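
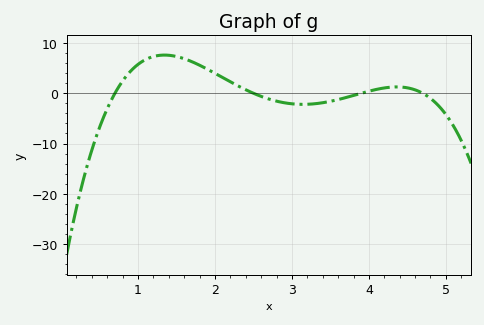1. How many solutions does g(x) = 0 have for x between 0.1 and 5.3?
4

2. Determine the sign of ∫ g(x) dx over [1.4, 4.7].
positive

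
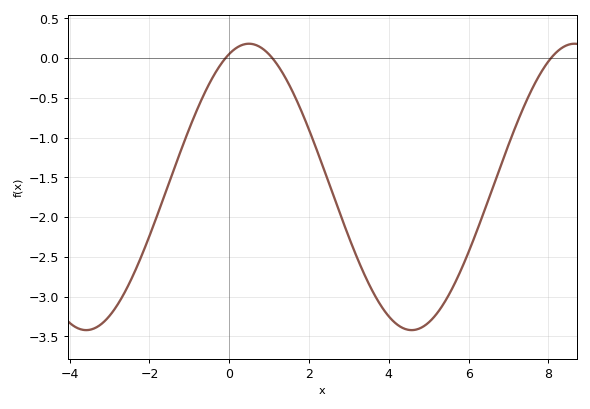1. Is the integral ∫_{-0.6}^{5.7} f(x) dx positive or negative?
negative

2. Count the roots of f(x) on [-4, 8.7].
3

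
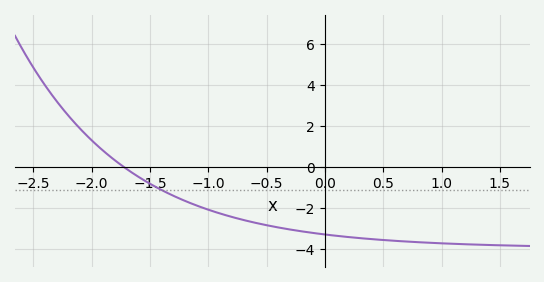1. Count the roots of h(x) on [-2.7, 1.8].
1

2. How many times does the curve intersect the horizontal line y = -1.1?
1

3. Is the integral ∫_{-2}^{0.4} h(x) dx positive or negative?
negative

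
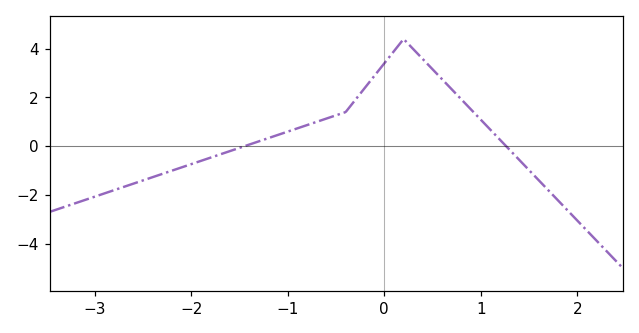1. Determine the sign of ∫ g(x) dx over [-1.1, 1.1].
positive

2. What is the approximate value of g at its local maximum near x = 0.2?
4.39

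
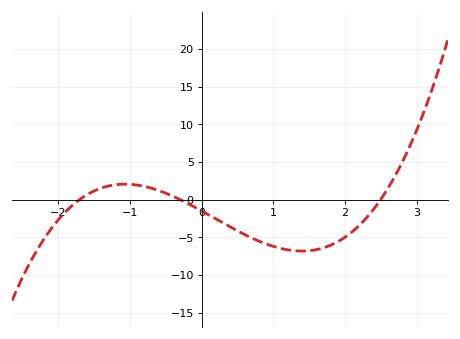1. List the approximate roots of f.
-1.7, -0.3, 2.5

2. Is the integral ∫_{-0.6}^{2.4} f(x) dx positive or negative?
negative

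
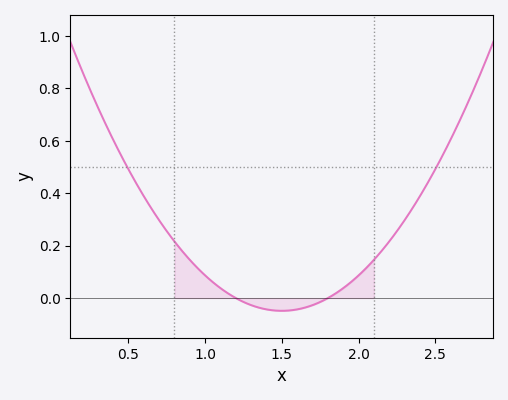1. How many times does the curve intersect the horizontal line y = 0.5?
2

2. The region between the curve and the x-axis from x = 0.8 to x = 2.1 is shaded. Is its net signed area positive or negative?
positive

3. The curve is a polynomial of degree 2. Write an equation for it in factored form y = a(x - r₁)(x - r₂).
y = 0.54(x - 1.2)(x - 1.8)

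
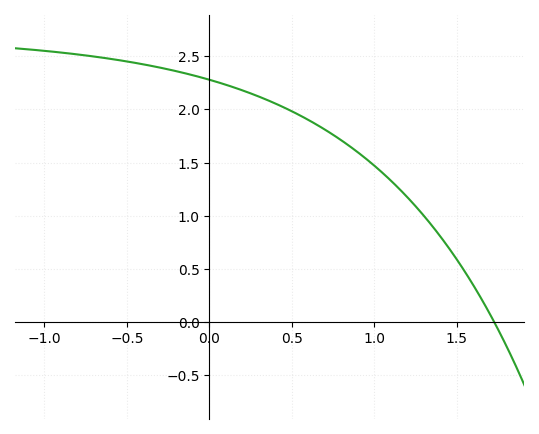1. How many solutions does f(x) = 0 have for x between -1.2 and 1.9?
1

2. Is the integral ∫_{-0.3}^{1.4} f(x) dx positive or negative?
positive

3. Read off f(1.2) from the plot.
1.17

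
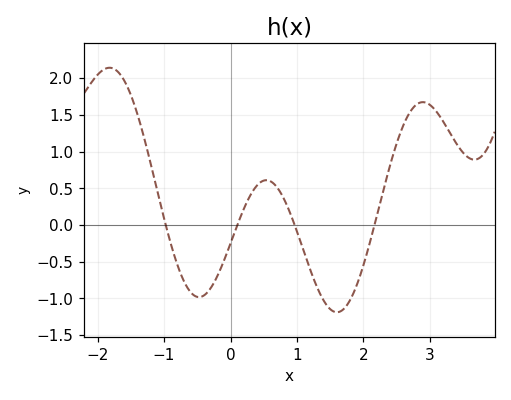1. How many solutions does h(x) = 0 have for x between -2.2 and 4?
4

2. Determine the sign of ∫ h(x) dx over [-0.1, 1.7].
negative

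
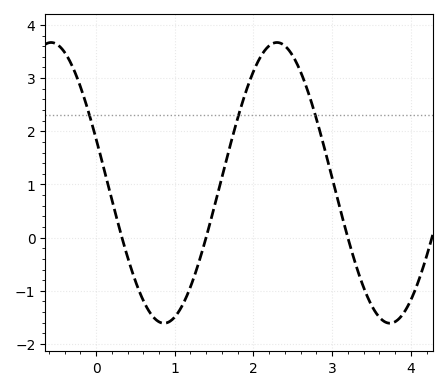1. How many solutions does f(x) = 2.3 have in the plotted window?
3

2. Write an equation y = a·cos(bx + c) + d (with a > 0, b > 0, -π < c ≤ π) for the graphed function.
y = 2.64cos(2.19x + 1.25) + 1.03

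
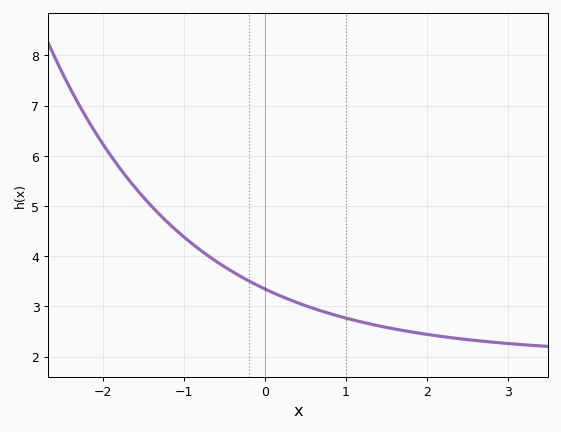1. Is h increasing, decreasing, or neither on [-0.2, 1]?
decreasing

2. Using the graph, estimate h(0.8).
2.9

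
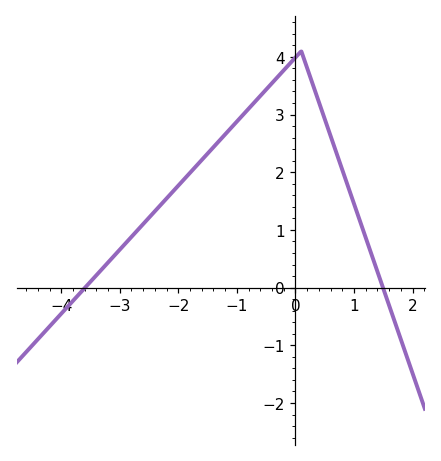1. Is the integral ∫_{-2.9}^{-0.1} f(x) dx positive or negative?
positive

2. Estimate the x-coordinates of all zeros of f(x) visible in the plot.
-3.6, 1.5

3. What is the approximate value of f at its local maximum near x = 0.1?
4.1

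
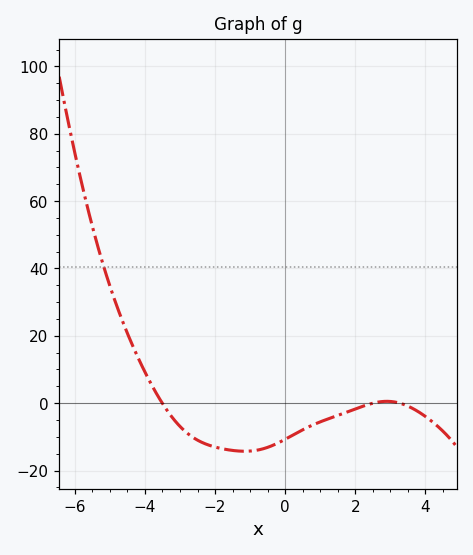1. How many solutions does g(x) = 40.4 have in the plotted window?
1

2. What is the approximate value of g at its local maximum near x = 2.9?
0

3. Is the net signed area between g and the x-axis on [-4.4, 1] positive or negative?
negative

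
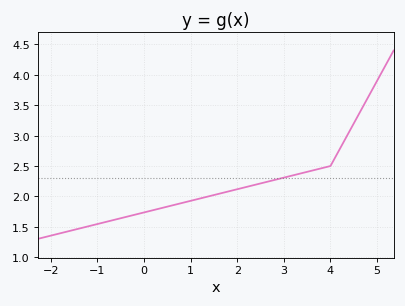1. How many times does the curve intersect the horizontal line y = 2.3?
1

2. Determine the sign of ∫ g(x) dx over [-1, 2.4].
positive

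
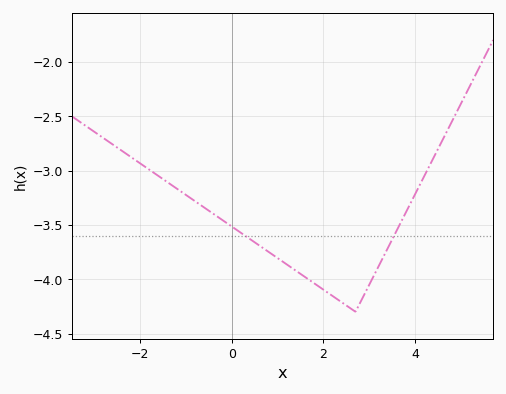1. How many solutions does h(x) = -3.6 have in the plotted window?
2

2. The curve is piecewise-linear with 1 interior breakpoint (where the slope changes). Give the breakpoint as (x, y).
(2.7, -4.3)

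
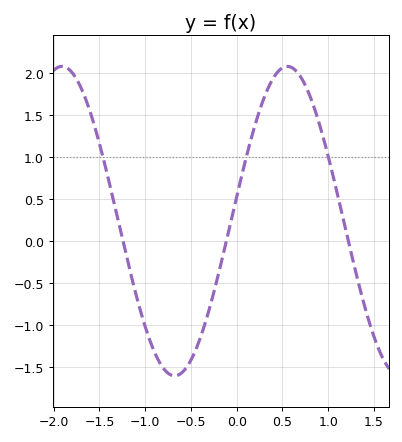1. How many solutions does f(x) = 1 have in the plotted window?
3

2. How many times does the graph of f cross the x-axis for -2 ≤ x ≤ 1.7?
3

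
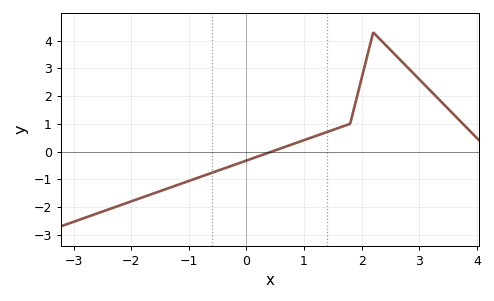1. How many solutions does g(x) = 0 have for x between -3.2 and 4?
1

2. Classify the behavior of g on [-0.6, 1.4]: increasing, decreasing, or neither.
increasing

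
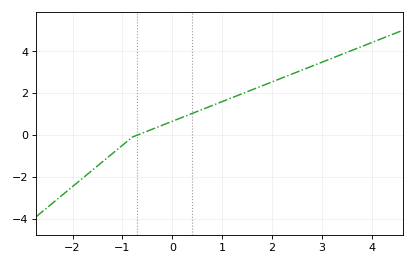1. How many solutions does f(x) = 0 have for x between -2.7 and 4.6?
1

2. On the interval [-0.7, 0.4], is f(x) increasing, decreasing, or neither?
increasing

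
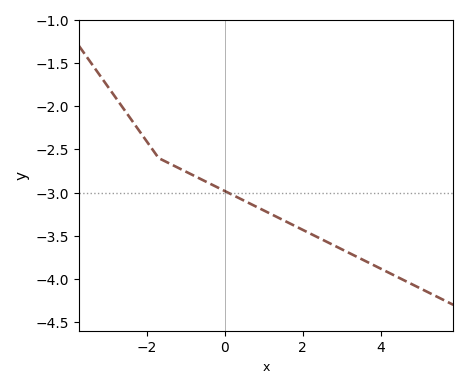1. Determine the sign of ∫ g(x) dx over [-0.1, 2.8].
negative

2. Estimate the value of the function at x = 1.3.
-3.27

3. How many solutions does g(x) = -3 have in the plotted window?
1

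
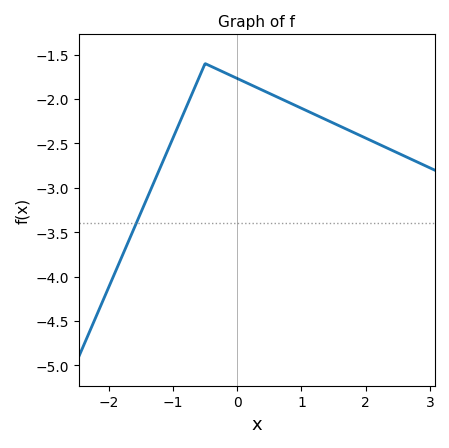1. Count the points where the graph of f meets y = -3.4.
1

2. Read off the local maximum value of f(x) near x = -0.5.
-1.6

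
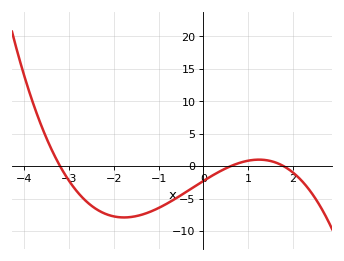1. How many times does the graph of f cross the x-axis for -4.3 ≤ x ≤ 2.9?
3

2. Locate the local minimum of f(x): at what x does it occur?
-1.77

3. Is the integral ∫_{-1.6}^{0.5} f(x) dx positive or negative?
negative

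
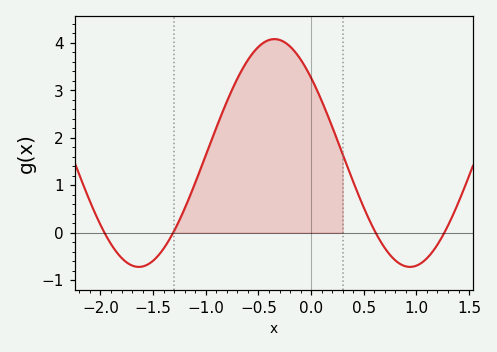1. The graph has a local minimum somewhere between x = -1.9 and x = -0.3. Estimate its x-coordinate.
-1.6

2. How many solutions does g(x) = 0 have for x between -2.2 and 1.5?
4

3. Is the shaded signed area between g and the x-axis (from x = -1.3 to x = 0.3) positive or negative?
positive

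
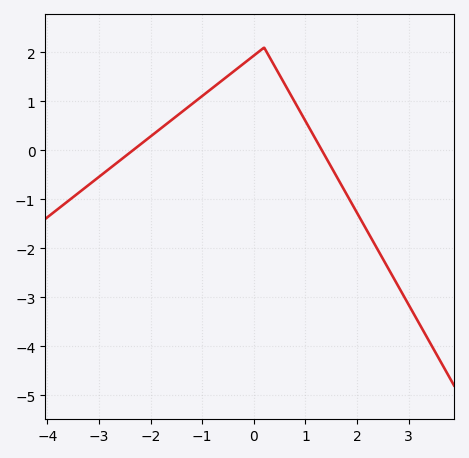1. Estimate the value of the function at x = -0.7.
1.4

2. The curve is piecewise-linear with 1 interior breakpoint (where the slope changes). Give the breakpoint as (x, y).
(0.2, 2.1)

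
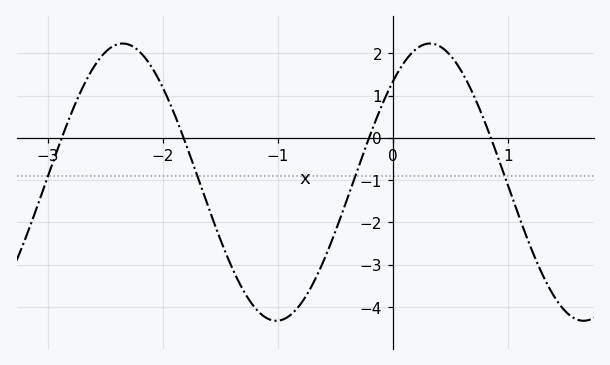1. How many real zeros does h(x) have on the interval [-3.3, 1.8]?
4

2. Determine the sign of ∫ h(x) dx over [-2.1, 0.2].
negative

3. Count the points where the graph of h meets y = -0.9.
4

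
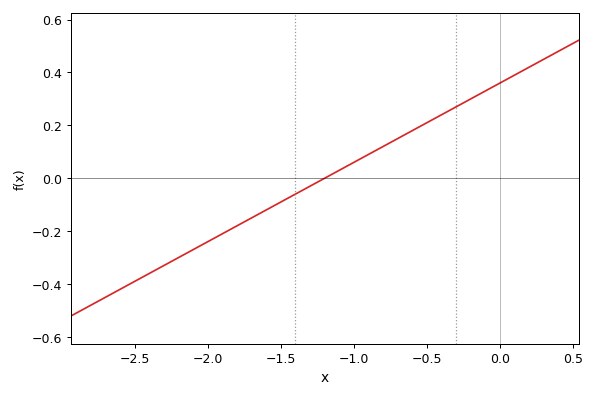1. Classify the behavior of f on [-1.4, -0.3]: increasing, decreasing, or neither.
increasing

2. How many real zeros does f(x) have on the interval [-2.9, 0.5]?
1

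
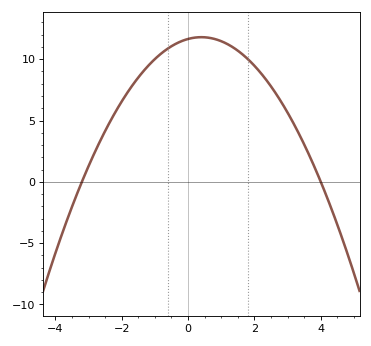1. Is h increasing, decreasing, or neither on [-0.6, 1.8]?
neither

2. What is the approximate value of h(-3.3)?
-0.664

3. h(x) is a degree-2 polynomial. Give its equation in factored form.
y = -0.91(x + 3.2)(x - 4)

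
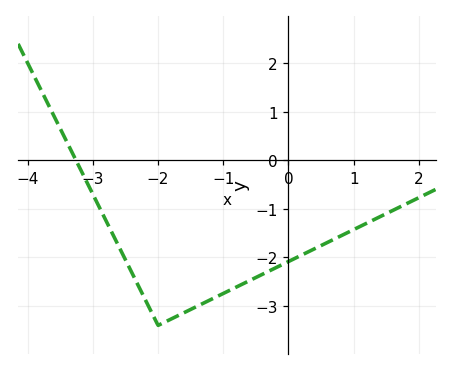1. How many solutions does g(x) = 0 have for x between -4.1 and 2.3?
1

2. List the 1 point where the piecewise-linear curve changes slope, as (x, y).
(-2, -3.4)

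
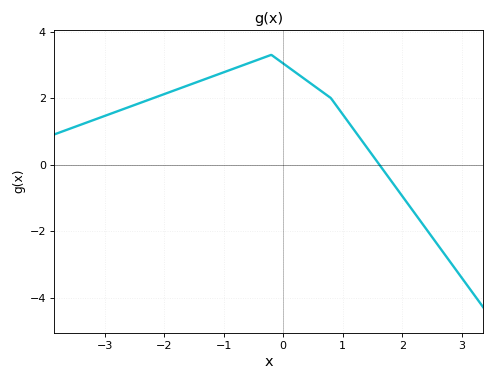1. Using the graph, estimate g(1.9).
-0.704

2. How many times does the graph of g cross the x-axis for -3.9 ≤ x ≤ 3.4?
1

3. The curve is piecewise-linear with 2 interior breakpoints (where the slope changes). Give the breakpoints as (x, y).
(-0.2, 3.3); (0.8, 2)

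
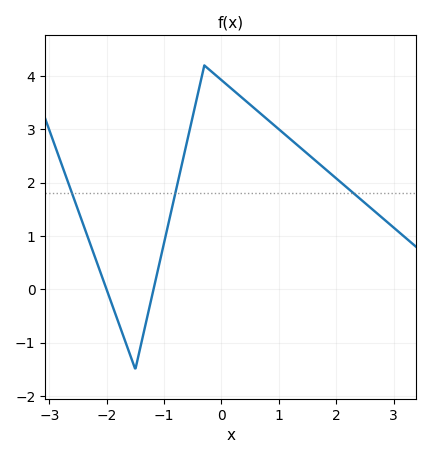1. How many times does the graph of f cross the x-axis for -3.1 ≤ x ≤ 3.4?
2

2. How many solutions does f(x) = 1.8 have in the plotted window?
3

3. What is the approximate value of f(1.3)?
2.7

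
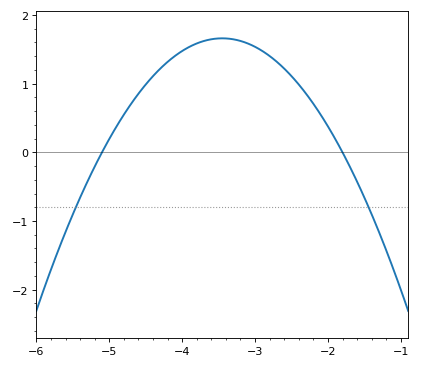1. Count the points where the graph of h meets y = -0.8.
2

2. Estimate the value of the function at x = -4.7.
0.7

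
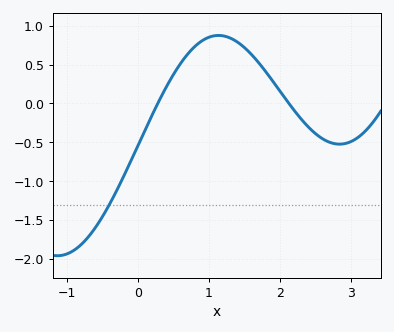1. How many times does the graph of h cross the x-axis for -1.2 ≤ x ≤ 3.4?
2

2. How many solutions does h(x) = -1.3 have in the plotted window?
1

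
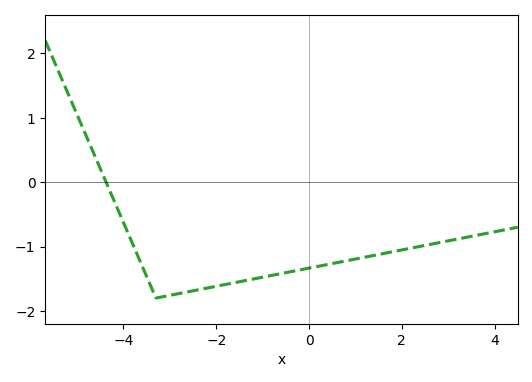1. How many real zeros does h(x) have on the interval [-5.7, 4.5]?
1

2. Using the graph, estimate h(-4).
-0.6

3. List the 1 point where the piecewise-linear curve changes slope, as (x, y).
(-3.3, -1.8)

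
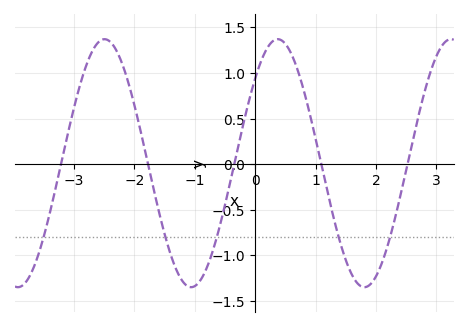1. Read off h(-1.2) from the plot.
-1.29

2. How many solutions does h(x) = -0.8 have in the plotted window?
5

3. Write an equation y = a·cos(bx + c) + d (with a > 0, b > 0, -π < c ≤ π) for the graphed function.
y = 1.36cos(2.19x - 0.82) + 0.01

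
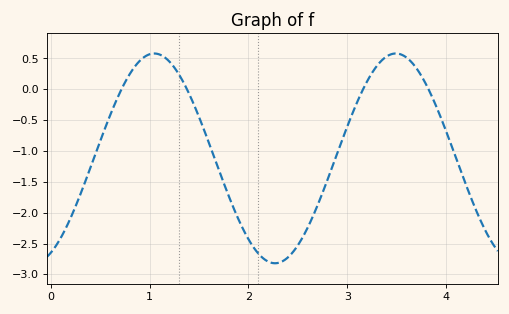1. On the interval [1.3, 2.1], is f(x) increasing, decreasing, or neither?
decreasing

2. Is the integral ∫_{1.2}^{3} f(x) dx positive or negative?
negative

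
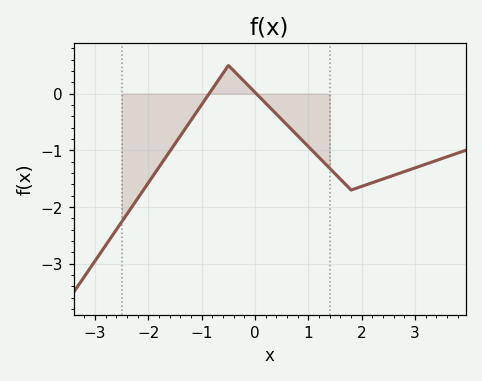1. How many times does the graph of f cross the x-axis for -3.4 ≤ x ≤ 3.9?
2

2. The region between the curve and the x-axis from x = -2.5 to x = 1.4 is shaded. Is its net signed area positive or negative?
negative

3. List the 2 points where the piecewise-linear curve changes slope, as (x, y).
(-0.5, 0.5); (1.8, -1.7)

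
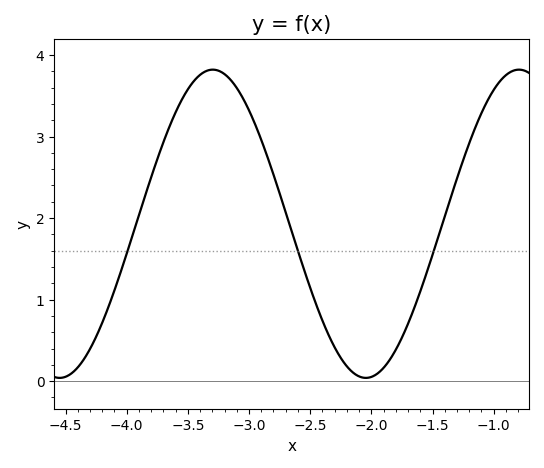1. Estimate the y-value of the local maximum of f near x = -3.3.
3.8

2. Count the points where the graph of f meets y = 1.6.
3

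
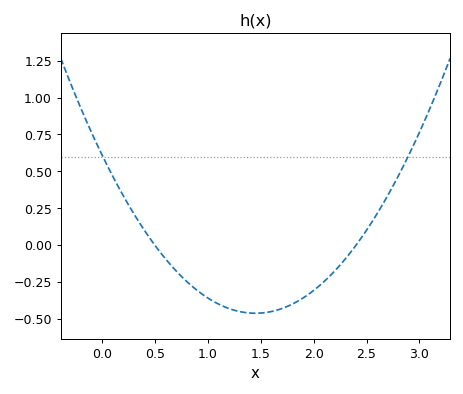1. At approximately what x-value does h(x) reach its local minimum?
1.45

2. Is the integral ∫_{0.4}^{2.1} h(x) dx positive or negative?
negative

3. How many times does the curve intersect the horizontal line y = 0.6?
2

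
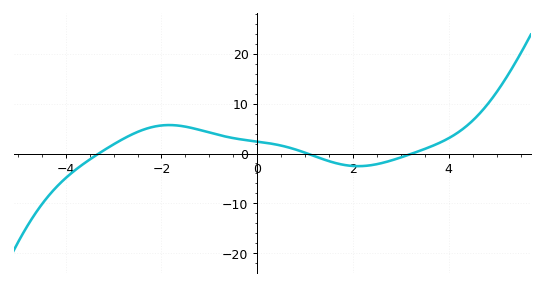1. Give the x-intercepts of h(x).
-3.4, 1, 3.2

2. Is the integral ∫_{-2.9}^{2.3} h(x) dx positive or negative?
positive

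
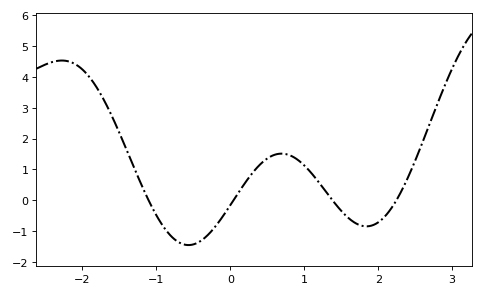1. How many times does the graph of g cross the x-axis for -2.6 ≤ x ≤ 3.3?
4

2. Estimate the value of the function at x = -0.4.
-1.3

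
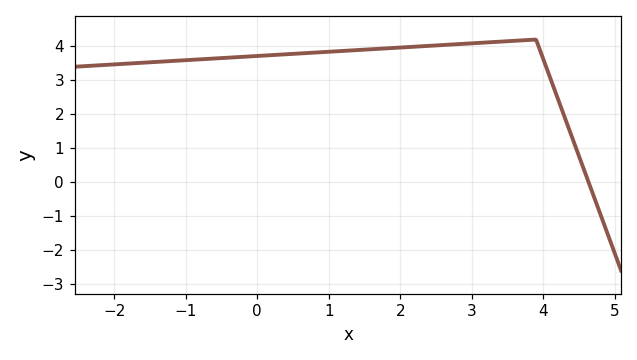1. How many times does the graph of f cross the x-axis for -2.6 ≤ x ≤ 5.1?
1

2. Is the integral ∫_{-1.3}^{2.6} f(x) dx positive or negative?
positive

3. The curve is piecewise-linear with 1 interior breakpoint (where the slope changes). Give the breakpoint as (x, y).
(3.9, 4.2)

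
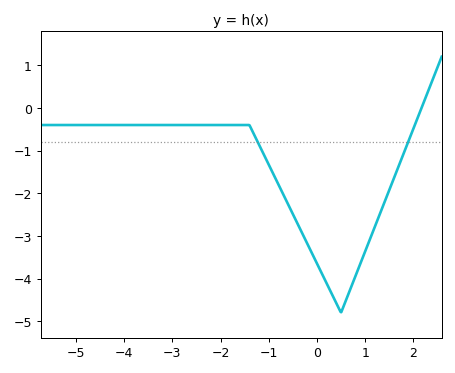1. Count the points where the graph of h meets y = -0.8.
2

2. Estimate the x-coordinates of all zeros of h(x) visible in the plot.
2.2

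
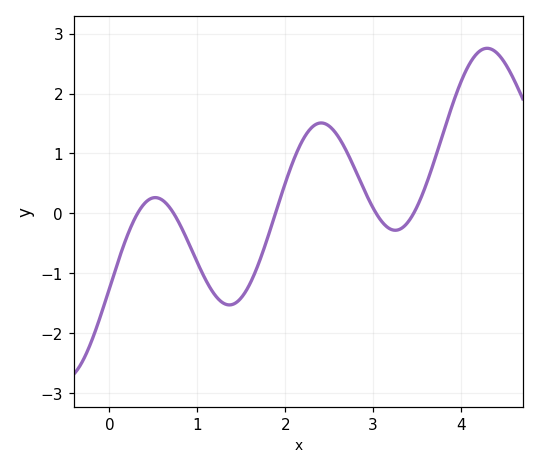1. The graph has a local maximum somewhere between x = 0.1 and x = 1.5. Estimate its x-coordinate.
0.5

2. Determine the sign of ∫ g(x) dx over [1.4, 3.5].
positive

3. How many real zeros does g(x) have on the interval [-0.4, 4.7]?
5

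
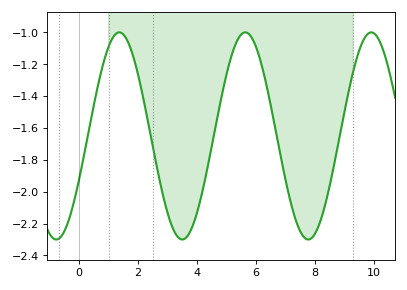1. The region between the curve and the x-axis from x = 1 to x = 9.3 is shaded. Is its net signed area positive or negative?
negative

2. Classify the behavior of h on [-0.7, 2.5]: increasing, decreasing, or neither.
neither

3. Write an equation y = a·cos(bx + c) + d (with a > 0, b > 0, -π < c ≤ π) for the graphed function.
y = 0.65cos(1.47x - 2) - 1.65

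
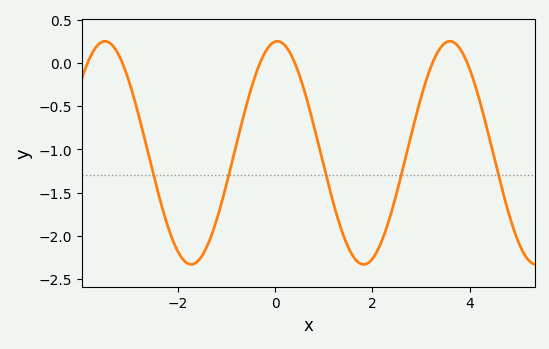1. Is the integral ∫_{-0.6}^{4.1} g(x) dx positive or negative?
negative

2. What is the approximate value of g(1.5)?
-2.15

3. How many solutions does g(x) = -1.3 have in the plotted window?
5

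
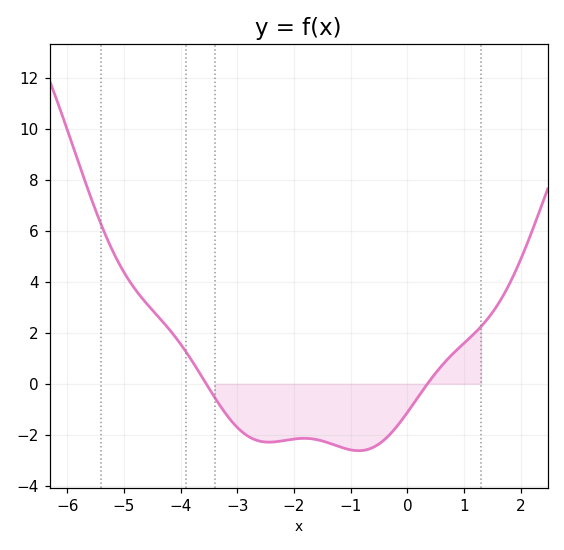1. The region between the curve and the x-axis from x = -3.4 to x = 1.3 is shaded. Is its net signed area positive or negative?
negative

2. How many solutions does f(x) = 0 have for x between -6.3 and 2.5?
2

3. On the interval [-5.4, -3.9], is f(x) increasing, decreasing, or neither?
decreasing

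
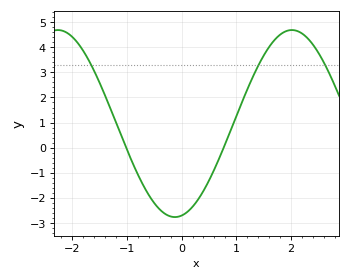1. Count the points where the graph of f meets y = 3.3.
3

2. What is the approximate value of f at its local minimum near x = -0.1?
-2.77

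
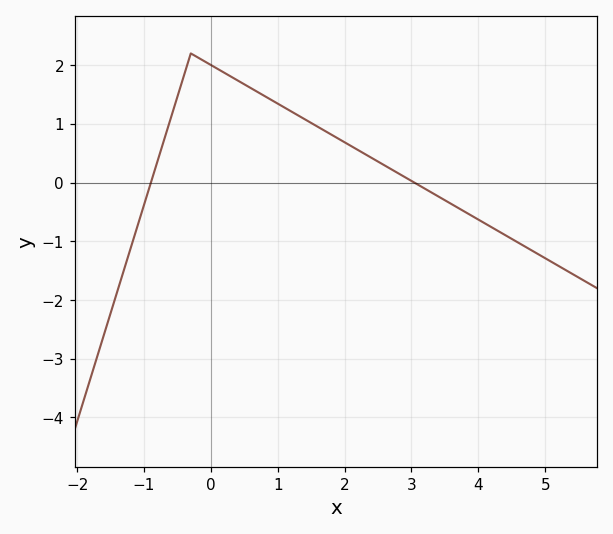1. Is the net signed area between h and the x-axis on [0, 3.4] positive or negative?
positive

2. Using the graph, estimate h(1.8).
0.817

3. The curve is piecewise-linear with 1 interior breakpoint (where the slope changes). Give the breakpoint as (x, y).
(-0.3, 2.2)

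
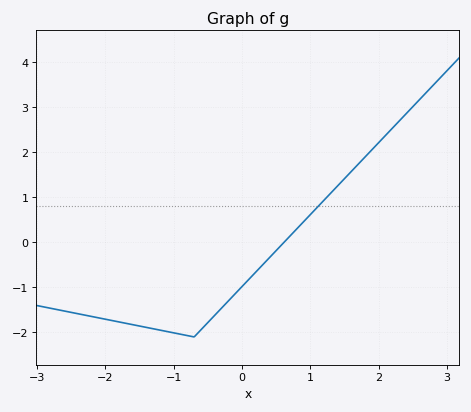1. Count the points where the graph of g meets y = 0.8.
1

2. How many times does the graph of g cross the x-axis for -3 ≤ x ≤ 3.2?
1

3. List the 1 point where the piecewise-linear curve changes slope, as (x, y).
(-0.7, -2.1)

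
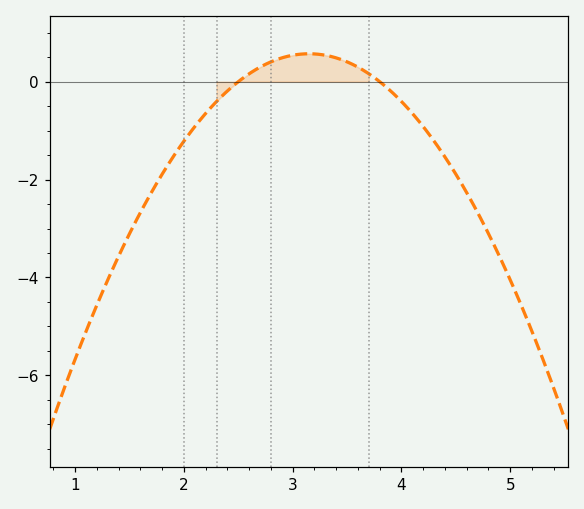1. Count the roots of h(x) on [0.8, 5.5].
2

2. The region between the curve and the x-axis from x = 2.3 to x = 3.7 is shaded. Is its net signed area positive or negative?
positive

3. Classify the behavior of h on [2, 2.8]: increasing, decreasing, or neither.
increasing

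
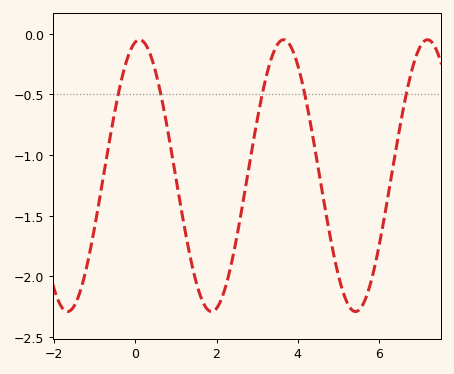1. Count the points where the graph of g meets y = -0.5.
5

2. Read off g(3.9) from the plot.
-0.15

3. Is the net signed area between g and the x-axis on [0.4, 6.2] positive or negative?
negative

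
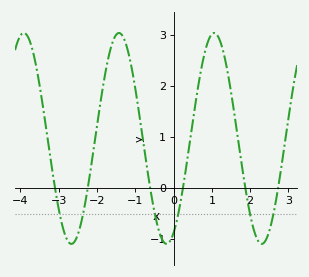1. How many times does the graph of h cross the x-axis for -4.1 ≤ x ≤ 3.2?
6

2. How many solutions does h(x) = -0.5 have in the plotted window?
6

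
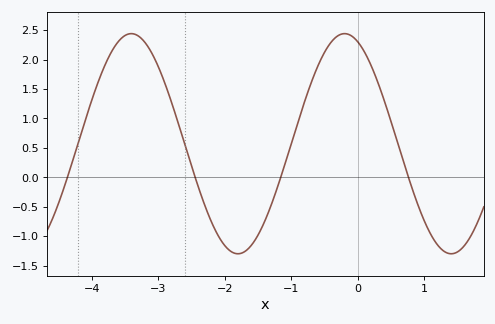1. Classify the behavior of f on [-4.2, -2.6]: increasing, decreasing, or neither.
neither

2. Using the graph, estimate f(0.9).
-0.462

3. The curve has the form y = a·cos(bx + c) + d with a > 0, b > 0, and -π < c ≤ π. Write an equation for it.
y = 1.87cos(1.96x + 0.392) + 0.57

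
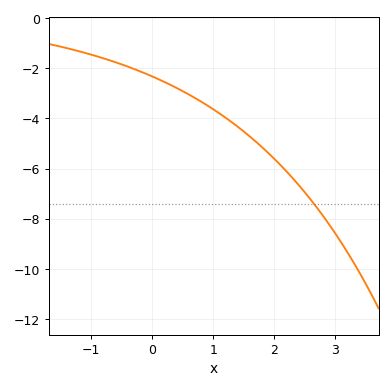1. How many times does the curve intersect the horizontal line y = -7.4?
1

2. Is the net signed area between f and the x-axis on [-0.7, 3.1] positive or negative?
negative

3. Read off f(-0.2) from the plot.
-2.13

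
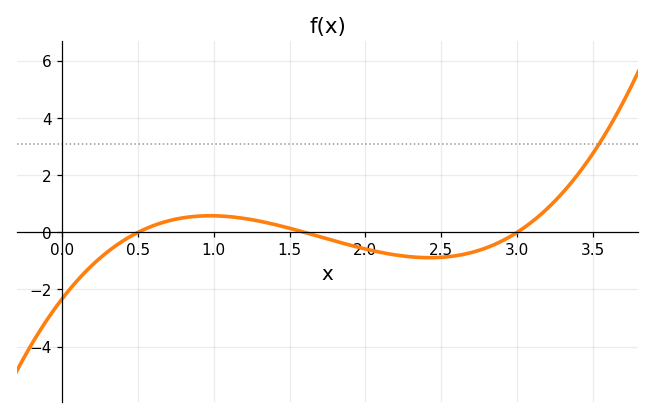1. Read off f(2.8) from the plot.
-0.535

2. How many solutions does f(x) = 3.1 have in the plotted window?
1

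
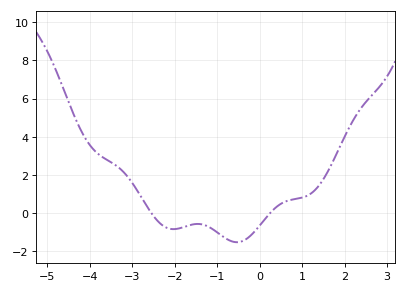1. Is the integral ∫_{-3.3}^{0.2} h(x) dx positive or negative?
negative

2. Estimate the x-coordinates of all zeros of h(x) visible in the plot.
-2.55, 0.252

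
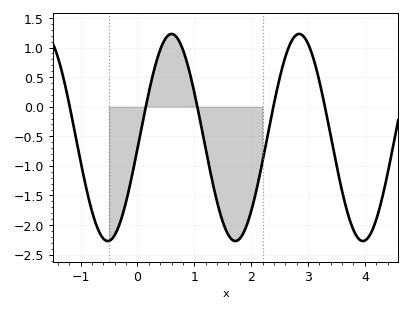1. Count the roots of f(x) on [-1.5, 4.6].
5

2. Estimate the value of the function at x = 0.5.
1.15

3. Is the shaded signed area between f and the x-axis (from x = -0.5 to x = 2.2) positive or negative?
negative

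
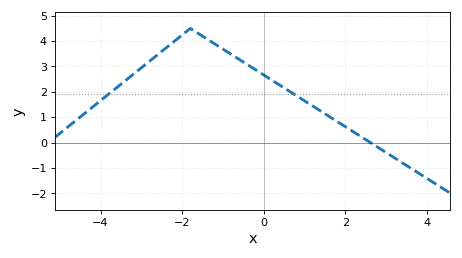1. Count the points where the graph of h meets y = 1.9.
2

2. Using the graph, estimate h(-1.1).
3.79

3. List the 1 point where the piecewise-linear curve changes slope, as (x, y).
(-1.8, 4.5)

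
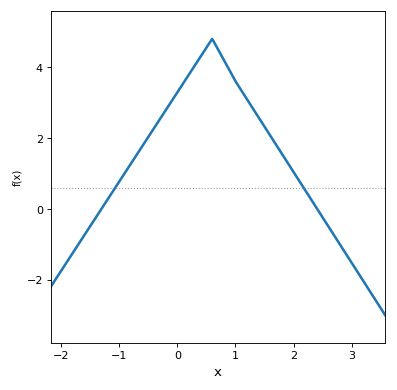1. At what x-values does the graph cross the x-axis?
-1.3, 2.4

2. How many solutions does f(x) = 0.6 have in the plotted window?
2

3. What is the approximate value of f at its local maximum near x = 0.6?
4.8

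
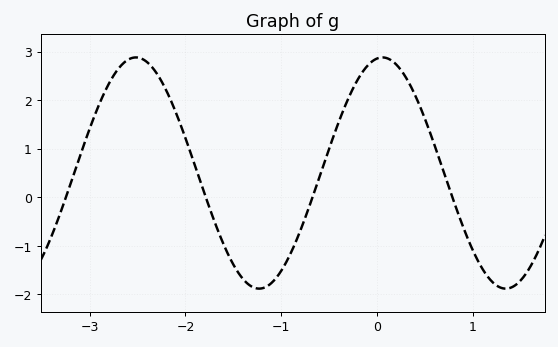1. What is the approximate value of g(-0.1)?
2.71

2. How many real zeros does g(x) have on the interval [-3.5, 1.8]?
4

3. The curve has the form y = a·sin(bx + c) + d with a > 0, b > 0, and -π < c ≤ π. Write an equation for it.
y = 2.38sin(2.44x + 1.43) + 0.5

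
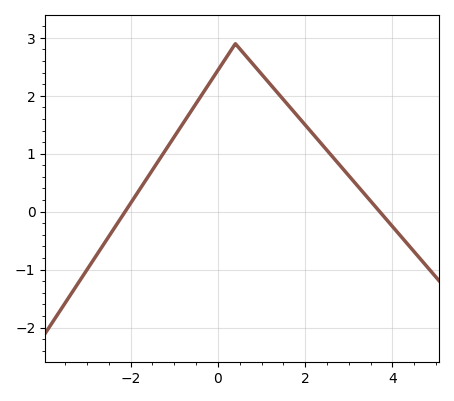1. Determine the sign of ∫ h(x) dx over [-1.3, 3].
positive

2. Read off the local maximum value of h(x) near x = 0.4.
2.9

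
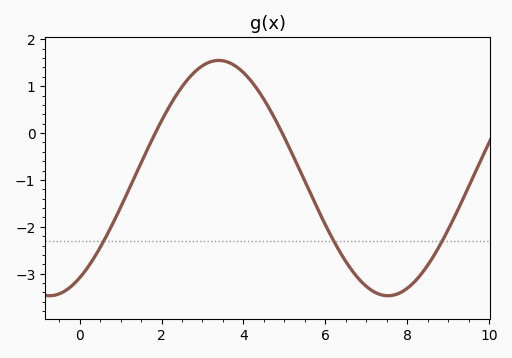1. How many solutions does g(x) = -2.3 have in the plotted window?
3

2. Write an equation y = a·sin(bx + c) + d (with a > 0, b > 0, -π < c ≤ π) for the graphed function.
y = 2.51sin(0.76x - 1.01) - 0.96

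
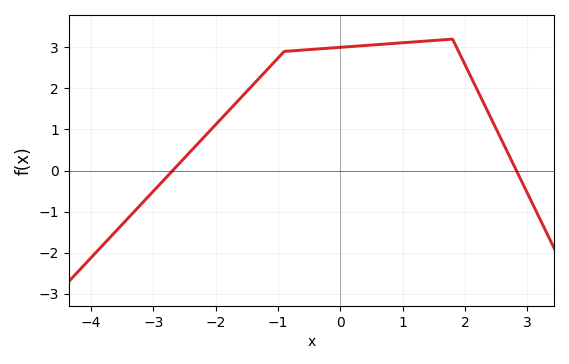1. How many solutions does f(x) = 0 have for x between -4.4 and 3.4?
2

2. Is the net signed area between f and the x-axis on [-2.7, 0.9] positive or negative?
positive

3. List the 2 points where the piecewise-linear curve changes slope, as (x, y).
(-0.9, 2.9); (1.8, 3.2)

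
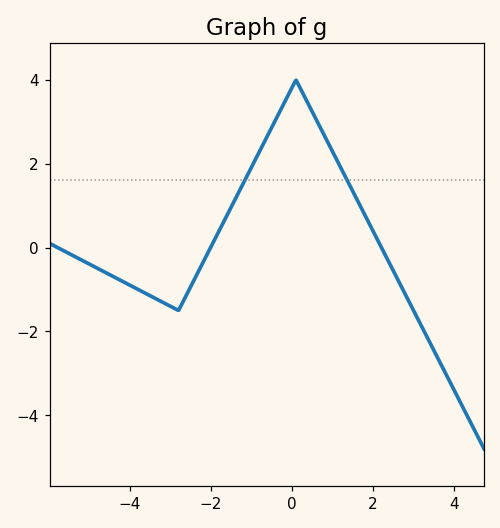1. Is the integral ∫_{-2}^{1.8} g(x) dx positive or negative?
positive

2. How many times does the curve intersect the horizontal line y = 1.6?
2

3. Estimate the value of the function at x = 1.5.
1.4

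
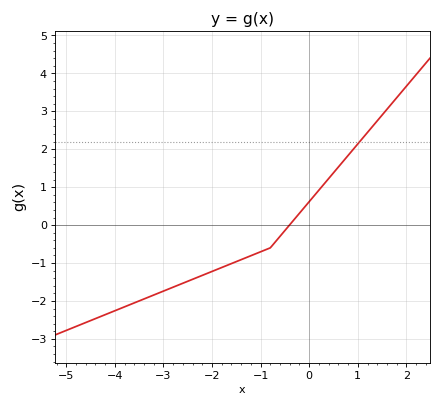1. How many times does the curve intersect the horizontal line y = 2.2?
1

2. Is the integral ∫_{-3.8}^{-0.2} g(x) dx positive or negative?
negative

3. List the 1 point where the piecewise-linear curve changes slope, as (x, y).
(-0.8, -0.6)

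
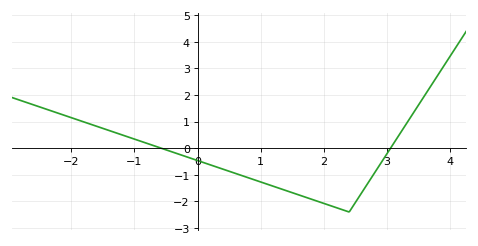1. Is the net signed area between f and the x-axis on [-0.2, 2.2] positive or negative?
negative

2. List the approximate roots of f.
-0.6, 3.1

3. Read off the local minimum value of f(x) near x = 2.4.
-2.4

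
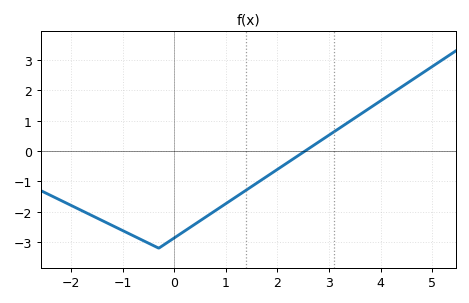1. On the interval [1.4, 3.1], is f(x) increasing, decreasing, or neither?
increasing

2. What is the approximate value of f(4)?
1.7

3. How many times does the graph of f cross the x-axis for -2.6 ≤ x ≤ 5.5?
1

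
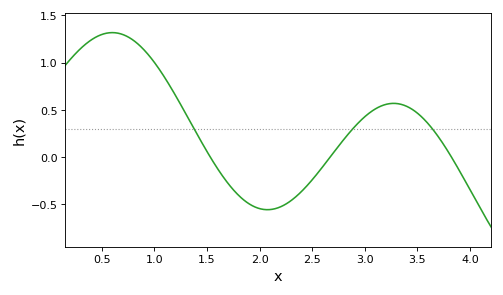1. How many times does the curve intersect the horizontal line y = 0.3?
3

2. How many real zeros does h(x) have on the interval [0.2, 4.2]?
3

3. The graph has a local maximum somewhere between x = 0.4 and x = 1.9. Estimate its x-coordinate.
0.6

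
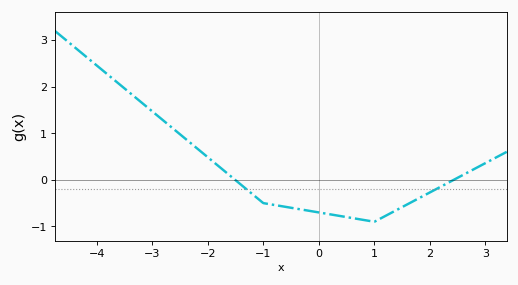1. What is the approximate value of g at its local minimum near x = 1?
-0.9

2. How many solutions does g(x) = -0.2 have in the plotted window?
2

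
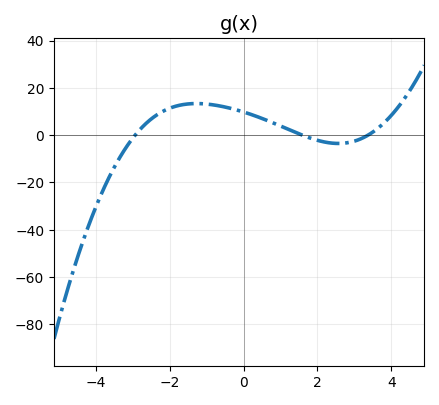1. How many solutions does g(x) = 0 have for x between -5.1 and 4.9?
3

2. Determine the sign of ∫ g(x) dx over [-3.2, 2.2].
positive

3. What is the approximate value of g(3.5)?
2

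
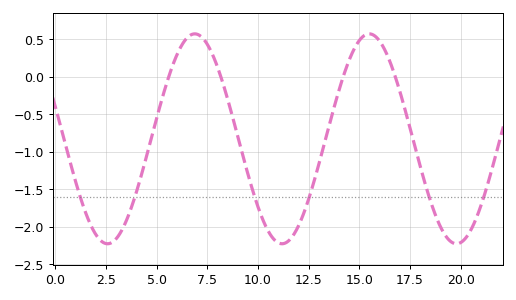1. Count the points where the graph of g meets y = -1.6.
6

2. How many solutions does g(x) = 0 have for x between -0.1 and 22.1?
4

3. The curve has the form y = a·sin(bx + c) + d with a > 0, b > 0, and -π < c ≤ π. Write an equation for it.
y = 1.4sin(0.73x + 2.8) - 0.83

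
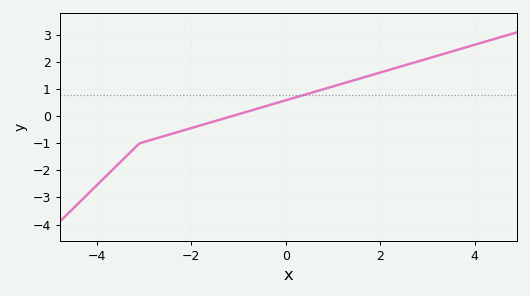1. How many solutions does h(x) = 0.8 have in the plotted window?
1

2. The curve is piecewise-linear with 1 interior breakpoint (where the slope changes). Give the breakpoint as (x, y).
(-3.1, -1)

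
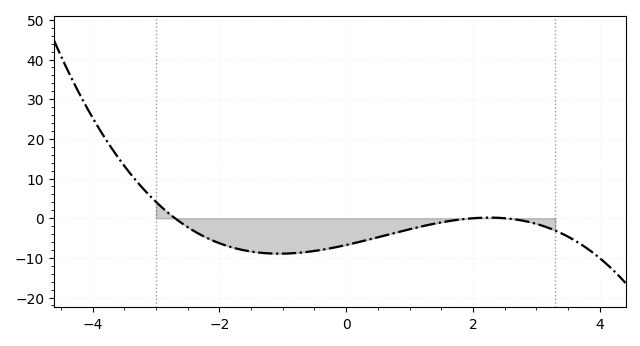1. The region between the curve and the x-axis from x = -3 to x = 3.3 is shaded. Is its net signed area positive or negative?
negative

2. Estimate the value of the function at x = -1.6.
-8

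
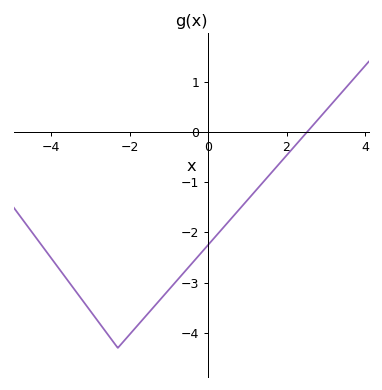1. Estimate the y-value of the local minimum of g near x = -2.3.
-4.3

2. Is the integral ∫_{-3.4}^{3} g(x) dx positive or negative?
negative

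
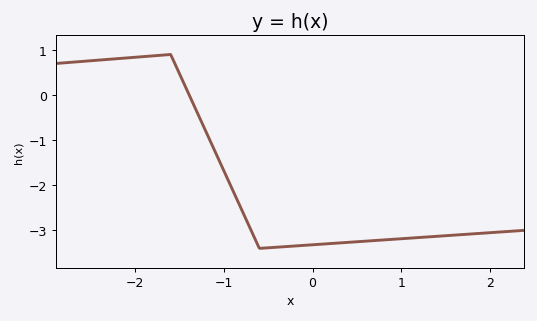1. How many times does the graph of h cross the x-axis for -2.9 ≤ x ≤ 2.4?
1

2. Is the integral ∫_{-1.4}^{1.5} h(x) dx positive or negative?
negative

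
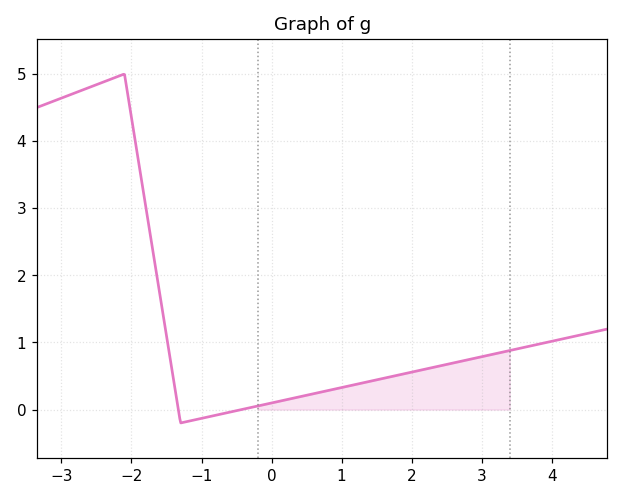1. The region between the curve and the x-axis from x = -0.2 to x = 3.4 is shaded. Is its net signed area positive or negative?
positive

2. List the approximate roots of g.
-1.4, -0.4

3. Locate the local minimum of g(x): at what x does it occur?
-1.2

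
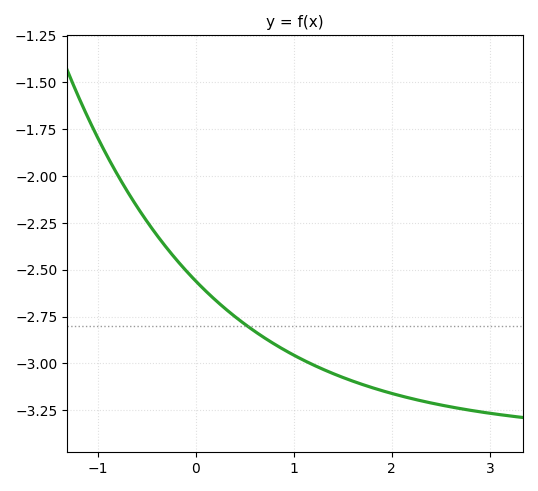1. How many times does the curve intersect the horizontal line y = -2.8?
1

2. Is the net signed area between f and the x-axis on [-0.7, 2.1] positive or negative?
negative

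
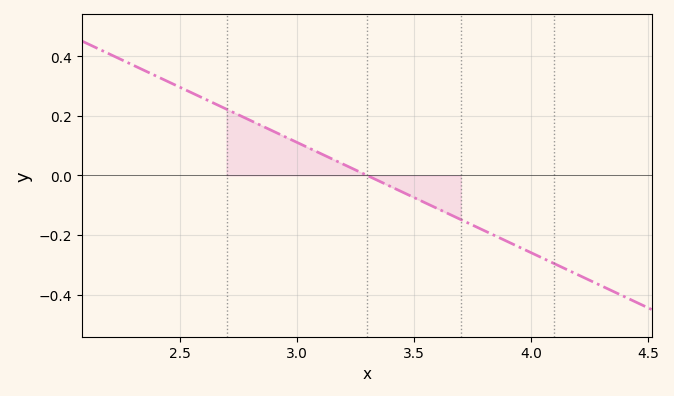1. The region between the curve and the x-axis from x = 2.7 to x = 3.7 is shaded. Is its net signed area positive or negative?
positive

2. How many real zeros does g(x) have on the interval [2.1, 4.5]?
1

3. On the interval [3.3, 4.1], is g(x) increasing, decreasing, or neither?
decreasing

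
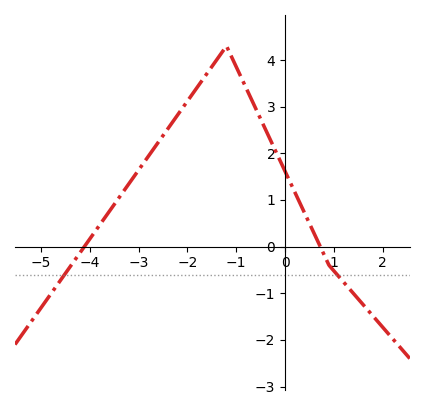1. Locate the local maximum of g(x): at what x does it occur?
-1.2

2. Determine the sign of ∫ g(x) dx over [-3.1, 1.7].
positive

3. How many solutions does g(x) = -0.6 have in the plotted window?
2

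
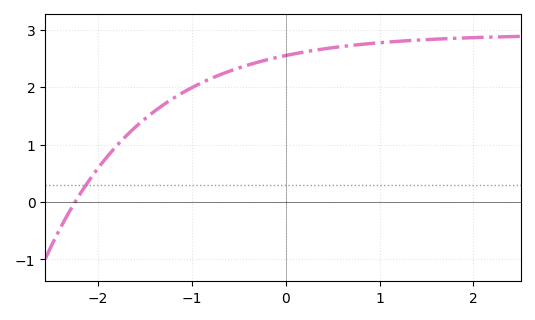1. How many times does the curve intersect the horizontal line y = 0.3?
1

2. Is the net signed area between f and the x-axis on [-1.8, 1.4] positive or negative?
positive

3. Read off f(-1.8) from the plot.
1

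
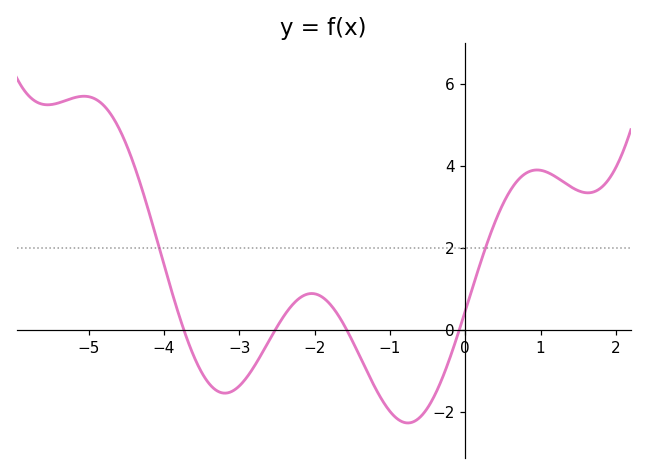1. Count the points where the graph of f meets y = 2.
2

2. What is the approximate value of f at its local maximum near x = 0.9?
3.89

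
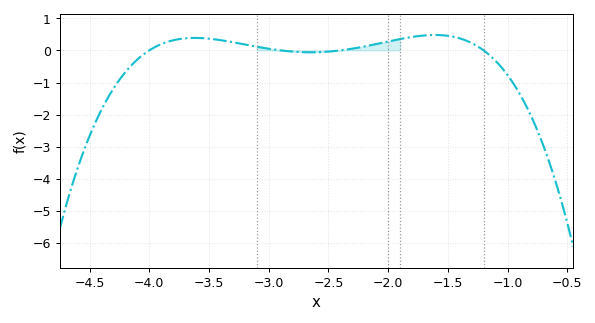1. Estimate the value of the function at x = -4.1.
-0.284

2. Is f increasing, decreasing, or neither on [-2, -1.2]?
neither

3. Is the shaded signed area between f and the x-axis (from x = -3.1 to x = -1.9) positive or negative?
positive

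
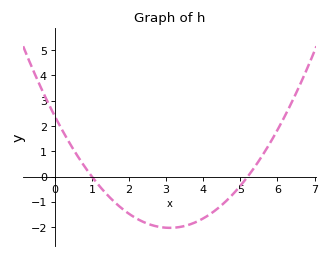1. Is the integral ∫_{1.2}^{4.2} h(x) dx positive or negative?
negative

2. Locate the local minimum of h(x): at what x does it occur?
3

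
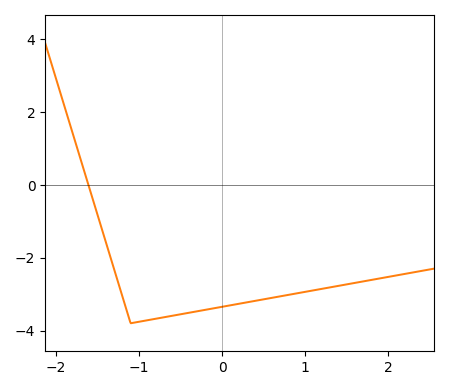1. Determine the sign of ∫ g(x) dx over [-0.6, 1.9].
negative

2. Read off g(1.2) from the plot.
-2.85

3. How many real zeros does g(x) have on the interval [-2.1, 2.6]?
1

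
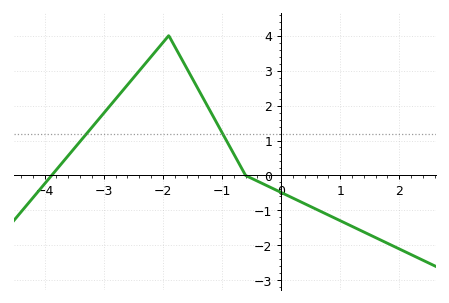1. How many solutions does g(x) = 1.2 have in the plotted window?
2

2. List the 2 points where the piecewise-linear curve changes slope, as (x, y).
(-1.9, 4); (-0.6, 0)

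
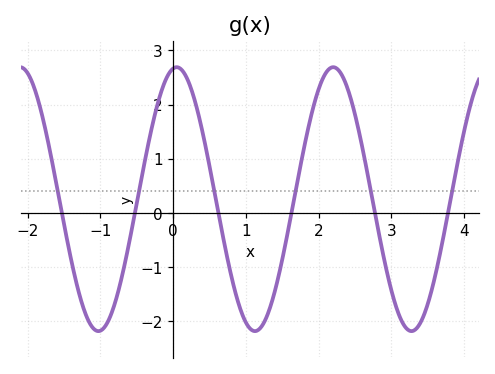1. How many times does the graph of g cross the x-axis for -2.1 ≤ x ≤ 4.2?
6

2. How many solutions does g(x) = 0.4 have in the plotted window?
6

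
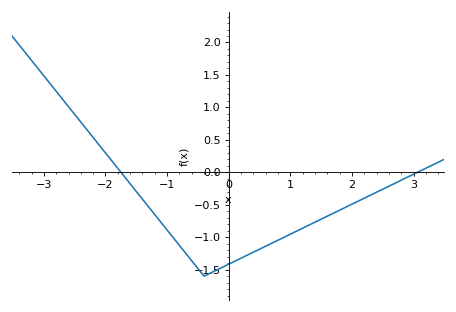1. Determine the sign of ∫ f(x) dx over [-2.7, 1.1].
negative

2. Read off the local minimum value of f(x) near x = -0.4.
-1.6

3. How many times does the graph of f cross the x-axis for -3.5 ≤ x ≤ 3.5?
2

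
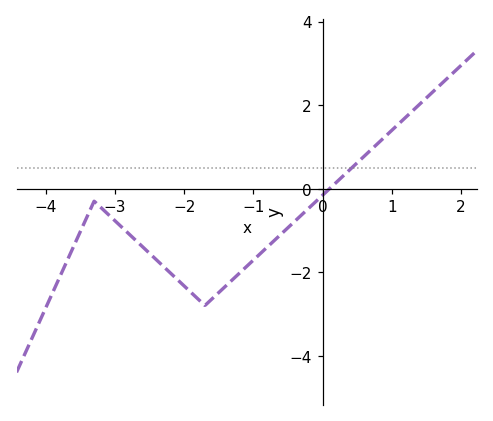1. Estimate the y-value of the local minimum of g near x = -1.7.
-2.8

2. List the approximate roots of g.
0.1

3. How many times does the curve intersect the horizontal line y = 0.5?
1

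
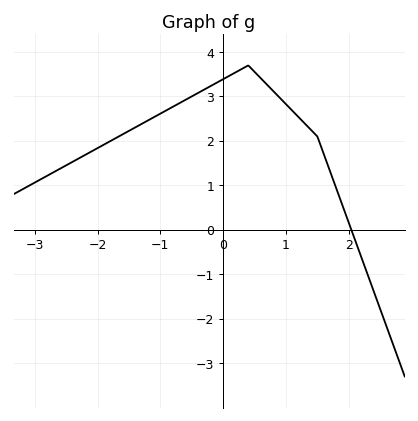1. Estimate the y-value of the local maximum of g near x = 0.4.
3.7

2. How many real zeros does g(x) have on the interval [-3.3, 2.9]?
1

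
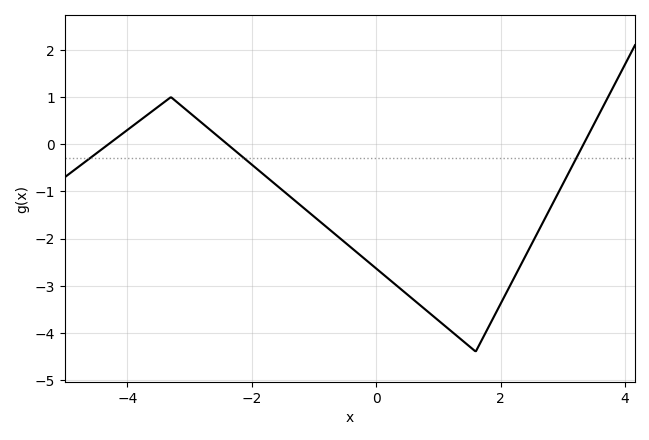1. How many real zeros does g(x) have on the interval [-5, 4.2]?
3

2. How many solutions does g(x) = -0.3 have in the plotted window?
3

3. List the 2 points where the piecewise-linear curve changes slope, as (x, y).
(-3.3, 1); (1.6, -4.4)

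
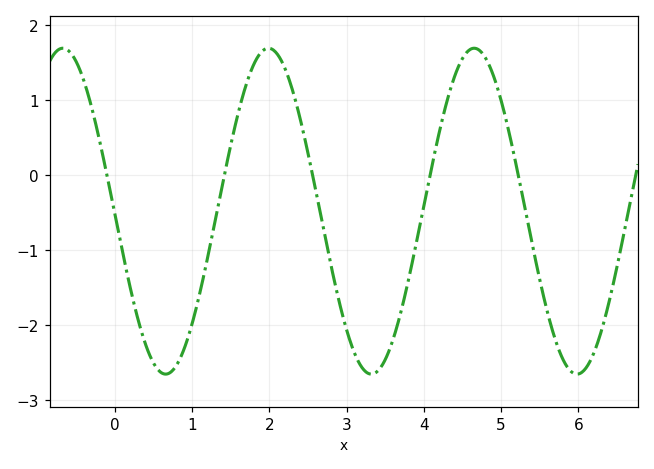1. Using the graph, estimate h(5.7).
-2.19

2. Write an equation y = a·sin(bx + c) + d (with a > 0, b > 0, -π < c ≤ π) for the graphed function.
y = 2.17sin(2.36x - 3.12) - 0.48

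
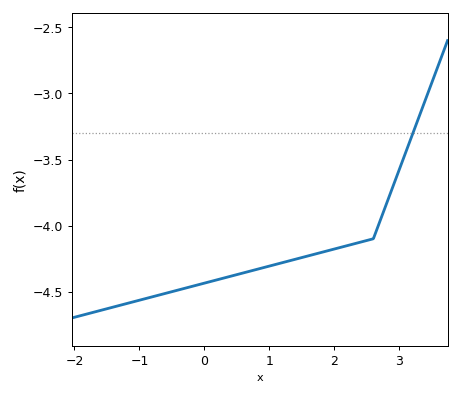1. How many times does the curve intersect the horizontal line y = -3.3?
1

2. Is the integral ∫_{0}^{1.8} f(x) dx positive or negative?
negative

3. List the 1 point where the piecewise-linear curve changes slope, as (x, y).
(2.6, -4.1)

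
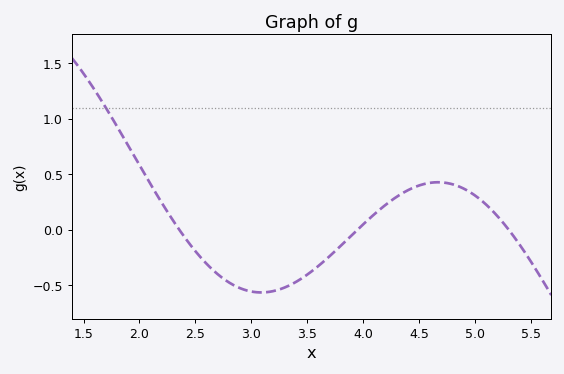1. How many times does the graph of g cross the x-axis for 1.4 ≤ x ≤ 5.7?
3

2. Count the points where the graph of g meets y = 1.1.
1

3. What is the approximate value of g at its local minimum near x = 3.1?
-0.55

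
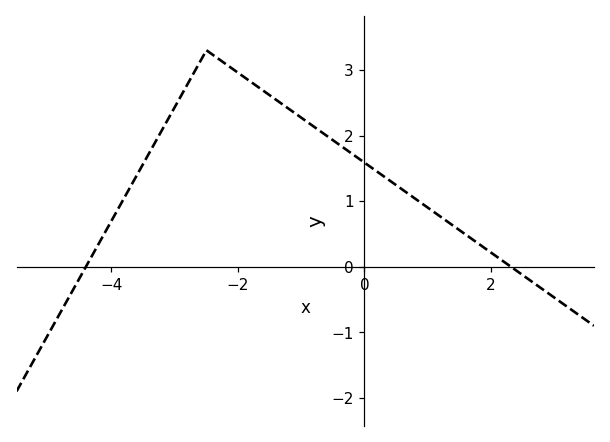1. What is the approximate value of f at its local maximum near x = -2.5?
3.3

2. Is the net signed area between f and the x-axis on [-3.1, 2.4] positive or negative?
positive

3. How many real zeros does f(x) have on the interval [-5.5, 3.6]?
2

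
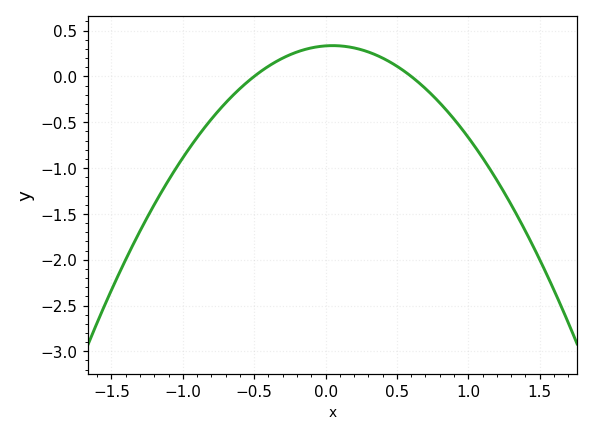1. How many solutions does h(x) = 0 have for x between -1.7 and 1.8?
2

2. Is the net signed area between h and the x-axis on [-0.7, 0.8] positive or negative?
positive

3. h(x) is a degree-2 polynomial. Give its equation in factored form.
y = -1.11(x + 0.5)(x - 0.6)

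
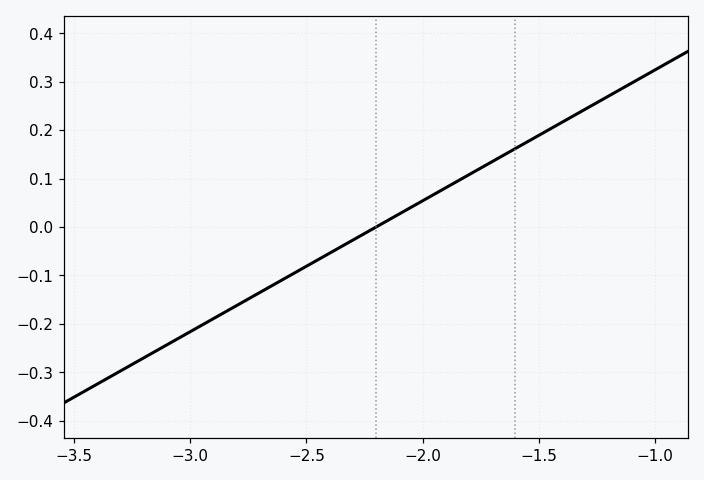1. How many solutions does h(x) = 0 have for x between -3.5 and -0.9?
1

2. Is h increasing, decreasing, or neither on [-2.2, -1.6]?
increasing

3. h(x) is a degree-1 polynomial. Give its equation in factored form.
y = 0.27(x + 2.2)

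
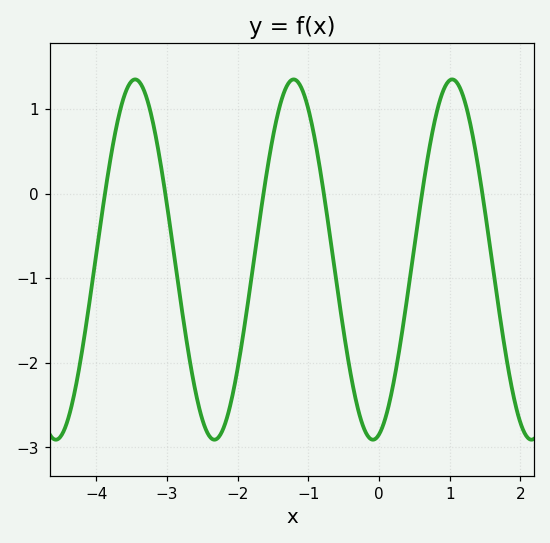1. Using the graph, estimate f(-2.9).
-0.726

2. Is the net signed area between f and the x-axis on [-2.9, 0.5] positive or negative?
negative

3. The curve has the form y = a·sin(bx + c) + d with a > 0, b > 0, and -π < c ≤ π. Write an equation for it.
y = 2.13sin(2.8x - 1.33) - 0.78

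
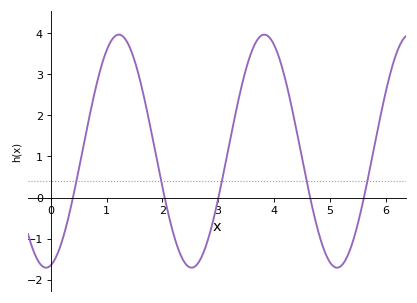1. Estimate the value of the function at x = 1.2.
4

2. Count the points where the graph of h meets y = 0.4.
5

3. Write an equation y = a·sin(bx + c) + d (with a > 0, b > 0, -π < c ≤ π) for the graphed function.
y = 2.84sin(2.4x - 1.4) + 1.13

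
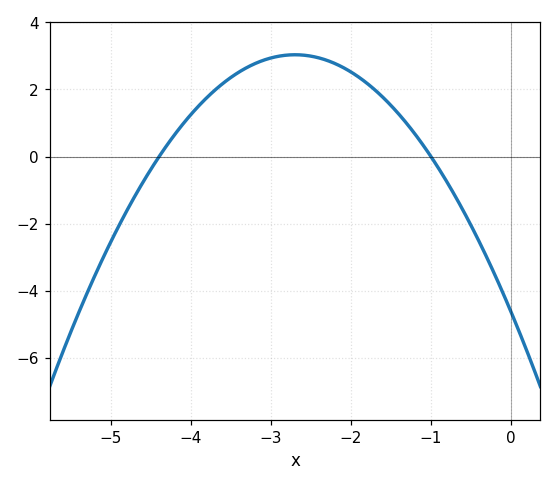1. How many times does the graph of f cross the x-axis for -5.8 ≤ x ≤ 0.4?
2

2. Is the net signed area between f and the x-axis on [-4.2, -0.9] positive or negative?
positive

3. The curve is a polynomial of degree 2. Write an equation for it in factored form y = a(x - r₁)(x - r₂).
y = -1.05(x + 4.4)(x + 1)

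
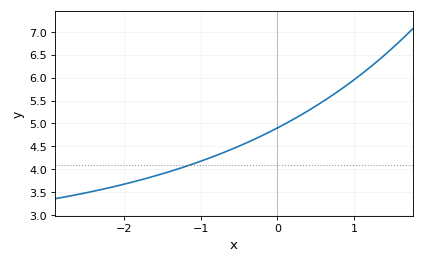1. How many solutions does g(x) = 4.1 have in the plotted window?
1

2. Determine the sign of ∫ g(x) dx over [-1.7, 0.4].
positive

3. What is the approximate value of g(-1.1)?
4.1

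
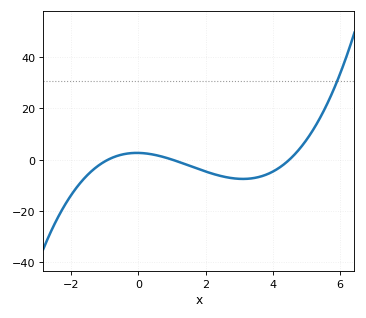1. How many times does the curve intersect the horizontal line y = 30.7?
1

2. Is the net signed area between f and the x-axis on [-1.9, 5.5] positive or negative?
negative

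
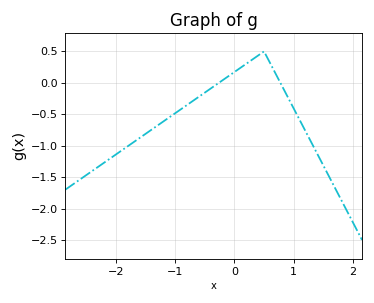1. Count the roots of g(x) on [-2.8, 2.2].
2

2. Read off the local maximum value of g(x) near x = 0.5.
0.5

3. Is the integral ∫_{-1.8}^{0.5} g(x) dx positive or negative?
negative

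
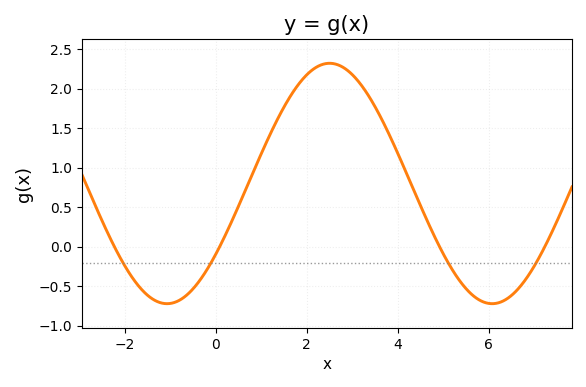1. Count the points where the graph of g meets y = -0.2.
4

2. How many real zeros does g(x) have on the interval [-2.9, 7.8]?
4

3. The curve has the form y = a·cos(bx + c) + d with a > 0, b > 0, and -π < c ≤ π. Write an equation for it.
y = 1.52cos(0.88x - 2.2) + 0.8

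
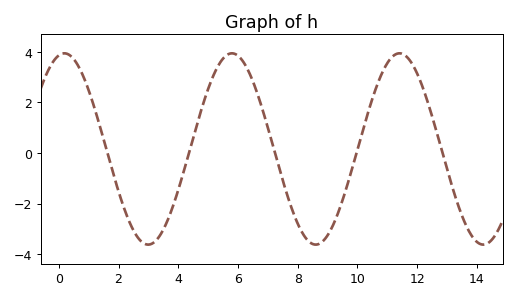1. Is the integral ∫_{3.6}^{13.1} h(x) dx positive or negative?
positive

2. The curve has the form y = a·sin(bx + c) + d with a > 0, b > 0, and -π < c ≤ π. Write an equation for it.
y = 3.78sin(1.1x + 1.4) + 0.16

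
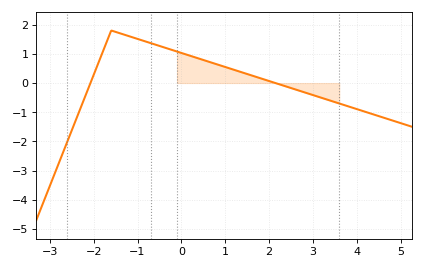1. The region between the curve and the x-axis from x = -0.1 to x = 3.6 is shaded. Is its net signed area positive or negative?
positive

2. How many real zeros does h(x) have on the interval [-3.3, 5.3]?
2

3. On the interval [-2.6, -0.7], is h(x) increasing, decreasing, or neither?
neither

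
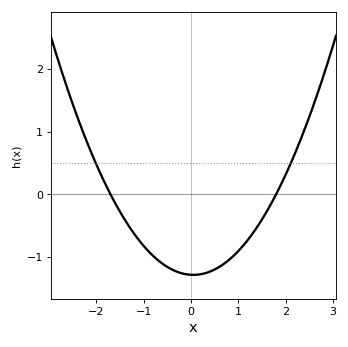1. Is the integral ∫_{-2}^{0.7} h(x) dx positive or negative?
negative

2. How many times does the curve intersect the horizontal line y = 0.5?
2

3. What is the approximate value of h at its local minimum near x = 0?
-1.3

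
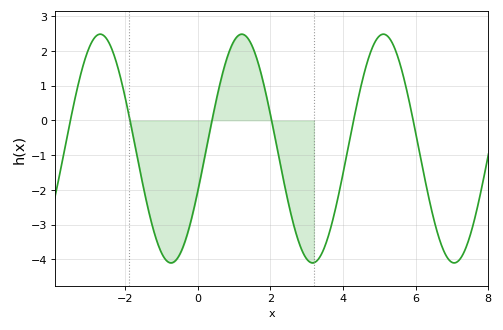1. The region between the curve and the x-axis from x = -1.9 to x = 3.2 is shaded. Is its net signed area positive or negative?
negative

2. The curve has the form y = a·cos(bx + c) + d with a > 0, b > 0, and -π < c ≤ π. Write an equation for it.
y = 3.29cos(1.6x - 2) - 0.81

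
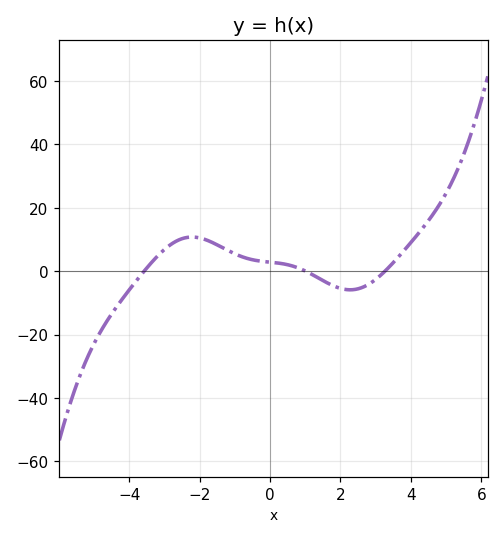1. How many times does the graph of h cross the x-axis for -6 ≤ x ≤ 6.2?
3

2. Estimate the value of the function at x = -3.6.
0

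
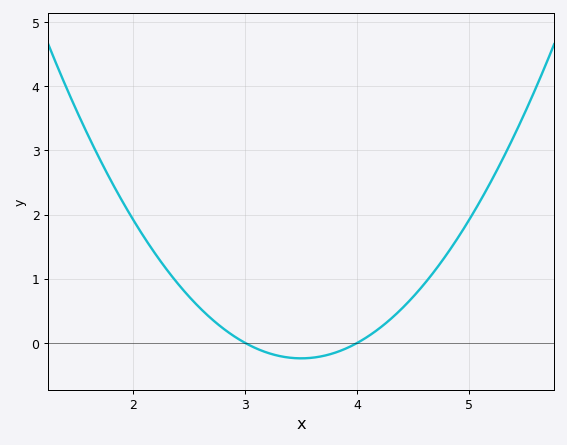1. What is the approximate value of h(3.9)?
-0.086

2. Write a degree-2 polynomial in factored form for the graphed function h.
y = 0.96(x - 3)(x - 4)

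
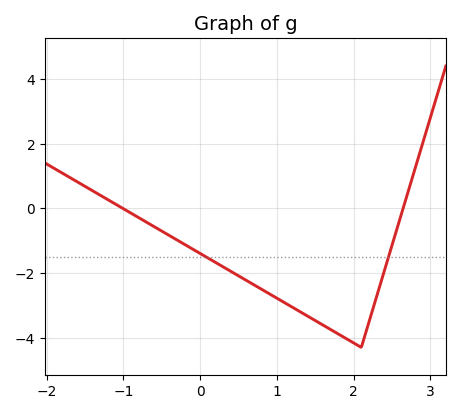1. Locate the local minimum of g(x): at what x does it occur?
2.1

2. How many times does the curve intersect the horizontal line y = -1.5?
2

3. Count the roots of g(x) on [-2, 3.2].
2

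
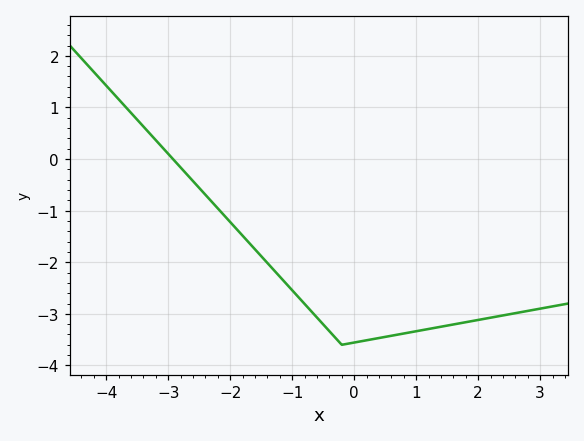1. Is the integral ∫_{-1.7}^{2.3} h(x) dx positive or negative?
negative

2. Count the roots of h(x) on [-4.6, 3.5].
1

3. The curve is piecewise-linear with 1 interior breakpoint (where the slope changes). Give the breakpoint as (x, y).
(-0.2, -3.6)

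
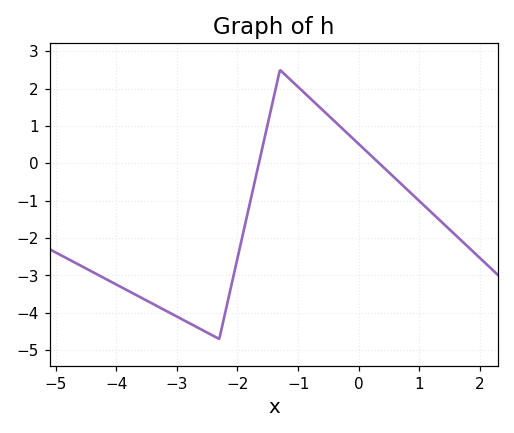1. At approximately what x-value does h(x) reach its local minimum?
-2.3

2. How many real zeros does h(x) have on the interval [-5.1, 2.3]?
2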